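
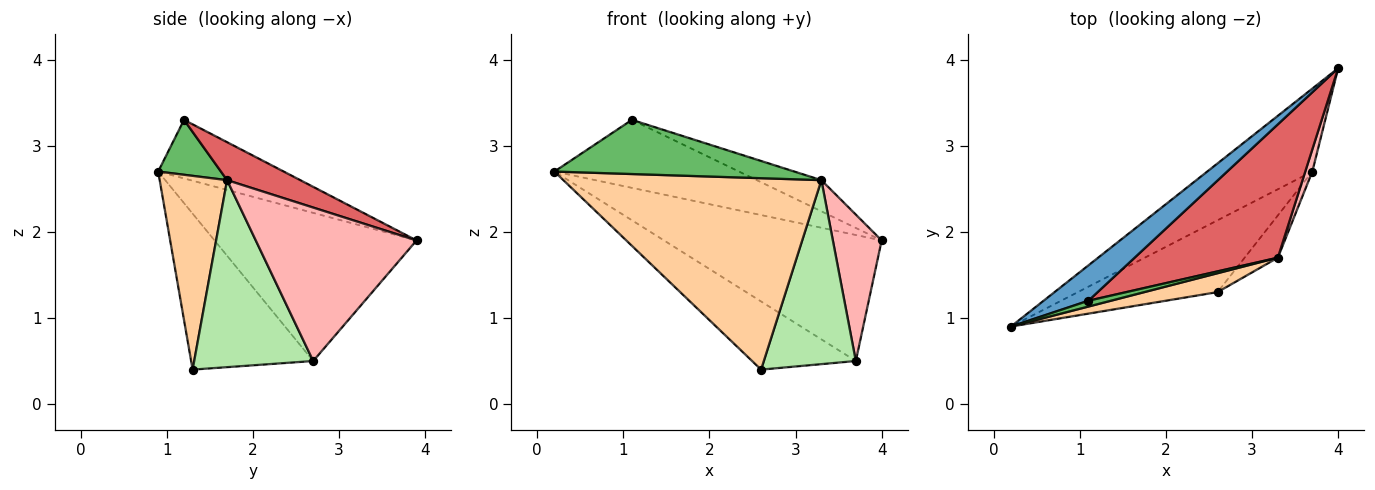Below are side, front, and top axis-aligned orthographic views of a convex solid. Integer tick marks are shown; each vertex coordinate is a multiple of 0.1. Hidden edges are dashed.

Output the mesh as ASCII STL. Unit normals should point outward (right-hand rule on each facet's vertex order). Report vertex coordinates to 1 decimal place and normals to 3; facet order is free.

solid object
 facet normal -0.517 0.760 0.395
  outer loop
   vertex 1.1 1.2 3.3
   vertex 4.0 3.9 1.9
   vertex 0.2 0.9 2.7
  endloop
 endfacet
 facet normal -0.613 0.660 -0.435
  outer loop
   vertex 3.7 2.7 0.5
   vertex 0.2 0.9 2.7
   vertex 4.0 3.9 1.9
  endloop
 endfacet
 facet normal -0.629 0.535 -0.564
  outer loop
   vertex 3.7 2.7 0.5
   vertex 2.6 1.3 0.4
   vertex 0.2 0.9 2.7
  endloop
 endfacet
 facet normal 0.252 -0.963 0.095
  outer loop
   vertex 3.3 1.7 2.6
   vertex 0.2 0.9 2.7
   vertex 2.6 1.3 0.4
  endloop
 endfacet
 facet normal 0.252 -0.962 0.104
  outer loop
   vertex 3.3 1.7 2.6
   vertex 1.1 1.2 3.3
   vertex 0.2 0.9 2.7
  endloop
 endfacet
 facet normal 0.783 -0.606 -0.139
  outer loop
   vertex 3.3 1.7 2.6
   vertex 2.6 1.3 0.4
   vertex 3.7 2.7 0.5
  endloop
 endfacet
 facet normal 0.250 0.220 0.943
  outer loop
   vertex 3.3 1.7 2.6
   vertex 4.0 3.9 1.9
   vertex 1.1 1.2 3.3
  endloop
 endfacet
 facet normal 0.956 -0.290 0.044
  outer loop
   vertex 3.3 1.7 2.6
   vertex 3.7 2.7 0.5
   vertex 4.0 3.9 1.9
  endloop
 endfacet
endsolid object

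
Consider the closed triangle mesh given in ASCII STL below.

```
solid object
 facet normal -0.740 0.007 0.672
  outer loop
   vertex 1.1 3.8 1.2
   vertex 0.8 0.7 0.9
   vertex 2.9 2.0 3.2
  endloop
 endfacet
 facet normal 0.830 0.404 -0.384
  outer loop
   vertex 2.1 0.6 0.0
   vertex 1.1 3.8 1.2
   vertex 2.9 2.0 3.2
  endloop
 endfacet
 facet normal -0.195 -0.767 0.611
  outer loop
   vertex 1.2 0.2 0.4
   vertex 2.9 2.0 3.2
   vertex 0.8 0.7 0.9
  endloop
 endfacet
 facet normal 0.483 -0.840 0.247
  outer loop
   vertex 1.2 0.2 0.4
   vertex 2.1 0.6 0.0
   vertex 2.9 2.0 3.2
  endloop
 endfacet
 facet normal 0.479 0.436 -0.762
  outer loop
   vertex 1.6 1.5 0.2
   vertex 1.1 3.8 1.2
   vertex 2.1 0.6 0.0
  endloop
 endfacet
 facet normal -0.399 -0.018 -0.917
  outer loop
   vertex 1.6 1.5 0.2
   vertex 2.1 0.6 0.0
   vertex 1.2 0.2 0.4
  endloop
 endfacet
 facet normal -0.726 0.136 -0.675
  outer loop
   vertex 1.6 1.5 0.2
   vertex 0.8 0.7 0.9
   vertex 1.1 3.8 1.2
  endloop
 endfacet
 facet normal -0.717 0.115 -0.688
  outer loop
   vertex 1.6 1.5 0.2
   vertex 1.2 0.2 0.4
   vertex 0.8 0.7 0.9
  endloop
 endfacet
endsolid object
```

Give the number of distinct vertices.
6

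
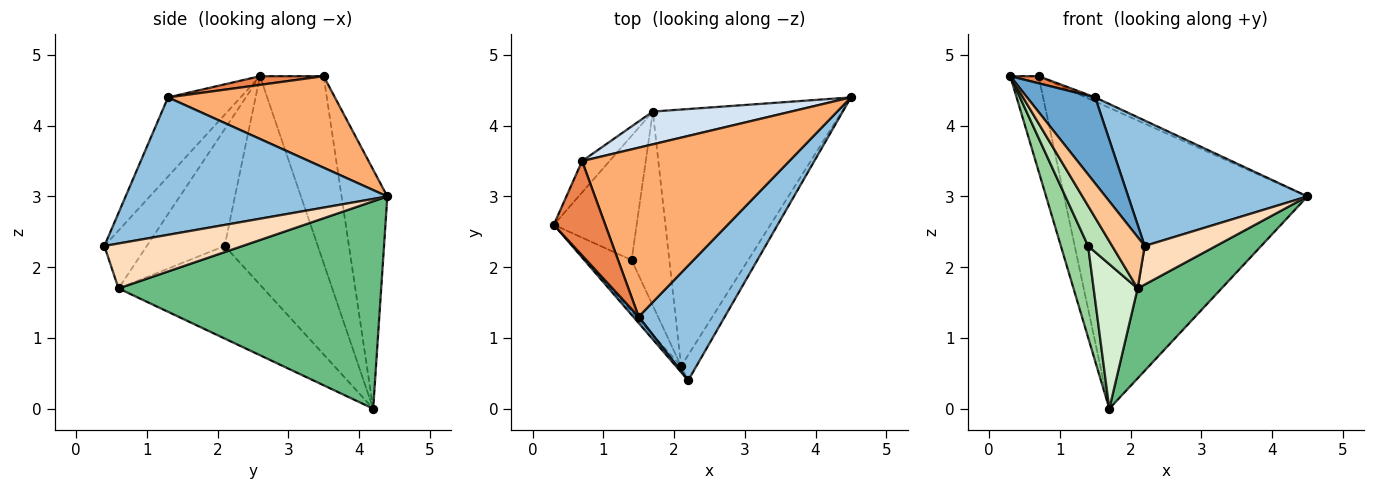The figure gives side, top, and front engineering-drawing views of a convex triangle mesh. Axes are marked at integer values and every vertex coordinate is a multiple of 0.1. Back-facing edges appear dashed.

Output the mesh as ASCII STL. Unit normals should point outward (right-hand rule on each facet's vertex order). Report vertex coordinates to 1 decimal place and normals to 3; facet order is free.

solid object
 facet normal -0.728 -0.684 0.050
  outer loop
   vertex 1.5 1.3 4.4
   vertex 0.3 2.6 4.7
   vertex 2.2 0.4 2.3
  endloop
 endfacet
 facet normal 0.733 -0.502 0.459
  outer loop
   vertex 1.5 1.3 4.4
   vertex 2.2 0.4 2.3
   vertex 4.5 4.4 3.0
  endloop
 endfacet
 facet normal -0.906 0.403 -0.133
  outer loop
   vertex 0.7 3.5 4.7
   vertex 1.7 4.2 0.0
   vertex 0.3 2.6 4.7
  endloop
 endfacet
 facet normal -0.184 0.977 0.106
  outer loop
   vertex 0.7 3.5 4.7
   vertex 4.5 4.4 3.0
   vertex 1.7 4.2 0.0
  endloop
 endfacet
 facet normal 0.166 -0.074 0.983
  outer loop
   vertex 0.7 3.5 4.7
   vertex 0.3 2.6 4.7
   vertex 1.5 1.3 4.4
  endloop
 endfacet
 facet normal 0.404 0.022 0.915
  outer loop
   vertex 0.7 3.5 4.7
   vertex 1.5 1.3 4.4
   vertex 4.5 4.4 3.0
  endloop
 endfacet
 facet normal -0.792 -0.607 -0.070
  outer loop
   vertex 2.1 0.6 1.7
   vertex 2.2 0.4 2.3
   vertex 0.3 2.6 4.7
  endloop
 endfacet
 facet normal 0.851 -0.439 -0.288
  outer loop
   vertex 2.1 0.6 1.7
   vertex 4.5 4.4 3.0
   vertex 2.2 0.4 2.3
  endloop
 endfacet
 facet normal 0.719 -0.230 -0.656
  outer loop
   vertex 2.1 0.6 1.7
   vertex 1.7 4.2 0.0
   vertex 4.5 4.4 3.0
  endloop
 endfacet
 facet normal -0.897 -0.262 -0.356
  outer loop
   vertex 1.4 2.1 2.3
   vertex 0.3 2.6 4.7
   vertex 1.7 4.2 0.0
  endloop
 endfacet
 facet normal -0.894 -0.276 -0.352
  outer loop
   vertex 1.4 2.1 2.3
   vertex 2.1 0.6 1.7
   vertex 0.3 2.6 4.7
  endloop
 endfacet
 facet normal -0.891 -0.271 -0.363
  outer loop
   vertex 1.4 2.1 2.3
   vertex 1.7 4.2 0.0
   vertex 2.1 0.6 1.7
  endloop
 endfacet
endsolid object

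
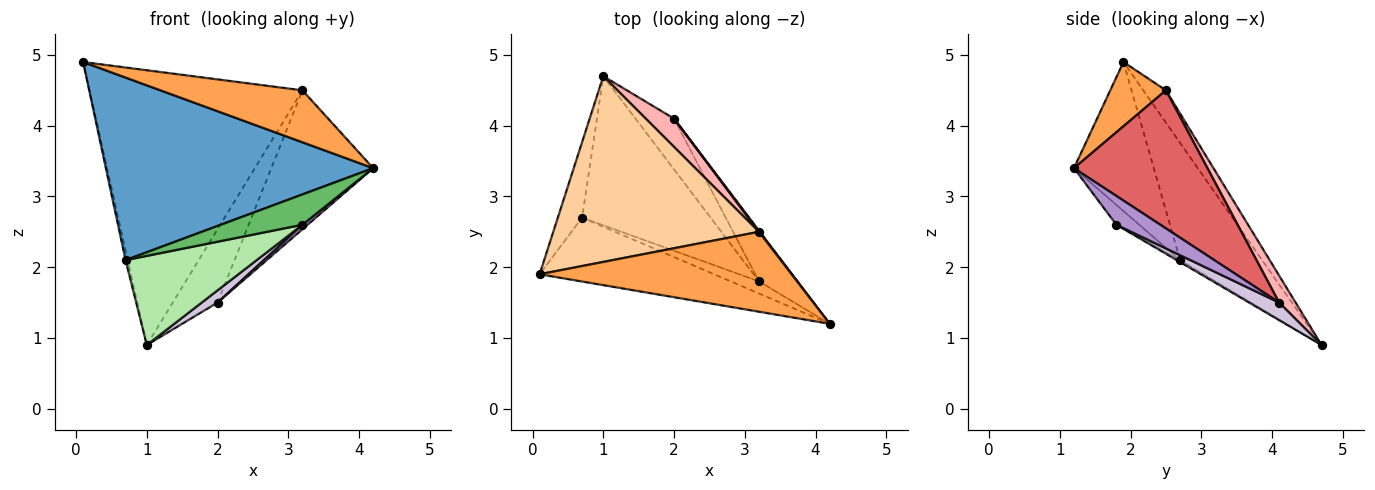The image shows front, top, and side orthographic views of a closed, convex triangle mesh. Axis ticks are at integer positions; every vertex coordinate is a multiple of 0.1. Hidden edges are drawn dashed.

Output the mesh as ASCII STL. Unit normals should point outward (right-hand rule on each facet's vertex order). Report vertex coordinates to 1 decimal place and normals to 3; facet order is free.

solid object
 facet normal -0.271 -0.909 -0.318
  outer loop
   vertex 0.7 2.7 2.1
   vertex 4.2 1.2 3.4
   vertex 0.1 1.9 4.9
  endloop
 endfacet
 facet normal -0.979 0.025 -0.203
  outer loop
   vertex 0.7 2.7 2.1
   vertex 0.1 1.9 4.9
   vertex 1.0 4.7 0.9
  endloop
 endfacet
 facet normal 0.209 -0.533 0.820
  outer loop
   vertex 3.2 2.5 4.5
   vertex 0.1 1.9 4.9
   vertex 4.2 1.2 3.4
  endloop
 endfacet
 facet normal -0.088 0.825 0.558
  outer loop
   vertex 3.2 2.5 4.5
   vertex 1.0 4.7 0.9
   vertex 0.1 1.9 4.9
  endloop
 endfacet
 facet normal -0.252 -0.899 -0.359
  outer loop
   vertex 3.2 1.8 2.6
   vertex 4.2 1.2 3.4
   vertex 0.7 2.7 2.1
  endloop
 endfacet
 facet normal -0.013 -0.513 -0.858
  outer loop
   vertex 3.2 1.8 2.6
   vertex 0.7 2.7 2.1
   vertex 1.0 4.7 0.9
  endloop
 endfacet
 facet normal 0.795 0.607 0.006
  outer loop
   vertex 2.0 4.1 1.5
   vertex 3.2 2.5 4.5
   vertex 4.2 1.2 3.4
  endloop
 endfacet
 facet normal 0.325 0.882 0.341
  outer loop
   vertex 2.0 4.1 1.5
   vertex 1.0 4.7 0.9
   vertex 3.2 2.5 4.5
  endloop
 endfacet
 facet normal 0.597 -0.071 -0.799
  outer loop
   vertex 2.0 4.1 1.5
   vertex 4.2 1.2 3.4
   vertex 3.2 1.8 2.6
  endloop
 endfacet
 facet normal 0.405 -0.214 -0.889
  outer loop
   vertex 2.0 4.1 1.5
   vertex 3.2 1.8 2.6
   vertex 1.0 4.7 0.9
  endloop
 endfacet
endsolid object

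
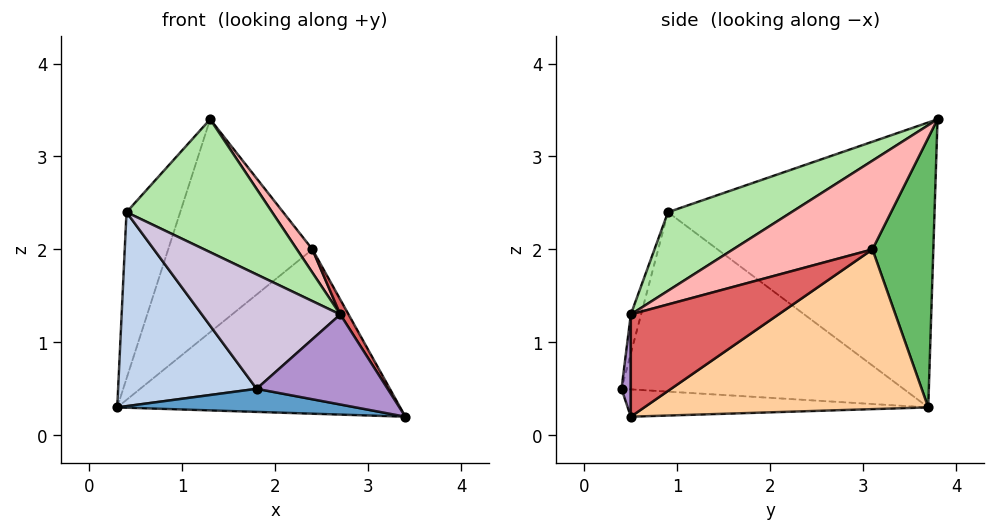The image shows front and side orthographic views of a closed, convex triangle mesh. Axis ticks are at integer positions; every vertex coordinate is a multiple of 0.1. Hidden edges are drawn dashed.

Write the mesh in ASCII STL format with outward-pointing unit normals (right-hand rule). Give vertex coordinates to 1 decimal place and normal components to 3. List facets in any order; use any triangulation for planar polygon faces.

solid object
 facet normal -0.174 -0.138 -0.975
  outer loop
   vertex 1.8 0.4 0.5
   vertex 0.3 3.7 0.3
   vertex 3.4 0.5 0.2
  endloop
 endfacet
 facet normal -0.788 -0.387 -0.479
  outer loop
   vertex 0.4 0.9 2.4
   vertex 0.3 3.7 0.3
   vertex 1.8 0.4 0.5
  endloop
 endfacet
 facet normal -0.936 0.189 0.296
  outer loop
   vertex 0.4 0.9 2.4
   vertex 1.3 3.8 3.4
   vertex 0.3 3.7 0.3
  endloop
 endfacet
 facet normal 0.600 0.598 -0.531
  outer loop
   vertex 2.4 3.1 2.0
   vertex 3.4 0.5 0.2
   vertex 0.3 3.7 0.3
  endloop
 endfacet
 facet normal 0.384 0.910 -0.153
  outer loop
   vertex 2.4 3.1 2.0
   vertex 0.3 3.7 0.3
   vertex 1.3 3.8 3.4
  endloop
 endfacet
 facet normal 0.338 -0.399 0.852
  outer loop
   vertex 2.7 0.5 1.3
   vertex 1.3 3.8 3.4
   vertex 0.4 0.9 2.4
  endloop
 endfacet
 facet normal 0.843 -0.047 0.536
  outer loop
   vertex 2.7 0.5 1.3
   vertex 3.4 0.5 0.2
   vertex 2.4 3.1 2.0
  endloop
 endfacet
 facet normal 0.762 -0.085 0.641
  outer loop
   vertex 2.7 0.5 1.3
   vertex 2.4 3.1 2.0
   vertex 1.3 3.8 3.4
  endloop
 endfacet
 facet normal 0.071 -0.996 0.045
  outer loop
   vertex 2.7 0.5 1.3
   vertex 1.8 0.4 0.5
   vertex 3.4 0.5 0.2
  endloop
 endfacet
 facet normal -0.072 -0.976 0.204
  outer loop
   vertex 2.7 0.5 1.3
   vertex 0.4 0.9 2.4
   vertex 1.8 0.4 0.5
  endloop
 endfacet
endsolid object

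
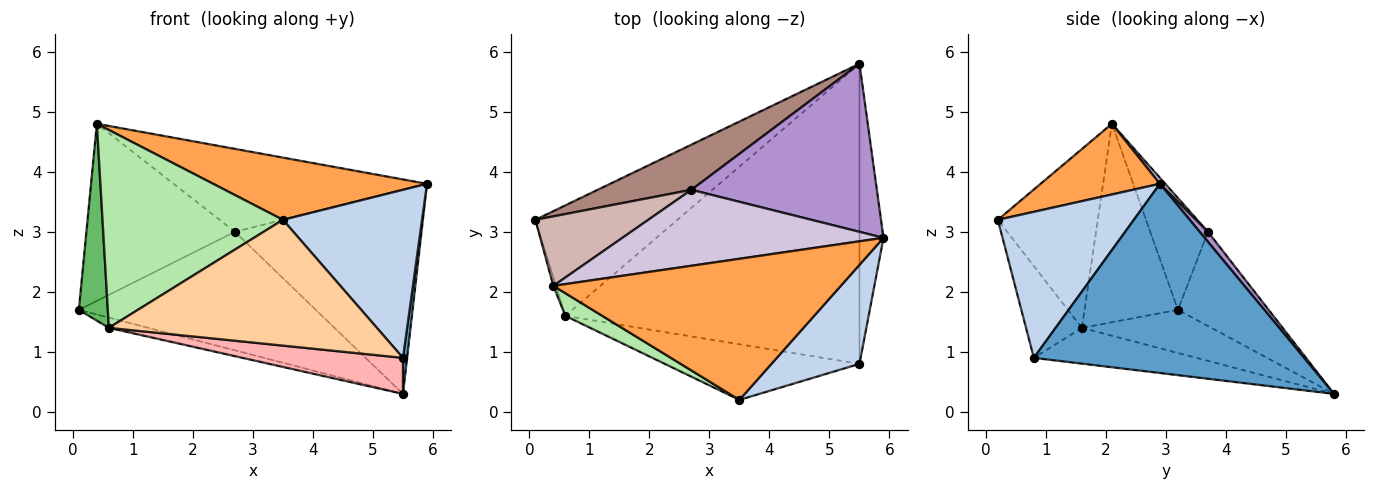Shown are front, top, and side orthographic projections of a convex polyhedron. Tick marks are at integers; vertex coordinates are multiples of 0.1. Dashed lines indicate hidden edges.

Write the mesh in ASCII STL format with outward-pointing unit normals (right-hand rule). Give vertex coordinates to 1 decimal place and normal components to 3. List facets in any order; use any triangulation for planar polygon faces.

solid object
 facet normal 0.992 -0.015 -0.126
  outer loop
   vertex 5.5 0.8 0.9
   vertex 5.5 5.8 0.3
   vertex 5.9 2.9 3.8
  endloop
 endfacet
 facet normal 0.644 -0.659 0.388
  outer loop
   vertex 5.5 0.8 0.9
   vertex 5.9 2.9 3.8
   vertex 3.5 0.2 3.2
  endloop
 endfacet
 facet normal 0.220 -0.394 0.893
  outer loop
   vertex 0.4 2.1 4.8
   vertex 3.5 0.2 3.2
   vertex 5.9 2.9 3.8
  endloop
 endfacet
 facet normal -0.187 -0.898 -0.397
  outer loop
   vertex 0.6 1.6 1.4
   vertex 5.5 0.8 0.9
   vertex 3.5 0.2 3.2
  endloop
 endfacet
 facet normal -0.955 -0.296 -0.013
  outer loop
   vertex 0.6 1.6 1.4
   vertex 0.4 2.1 4.8
   vertex 0.1 3.2 1.7
  endloop
 endfacet
 facet normal -0.482 -0.870 0.100
  outer loop
   vertex 0.6 1.6 1.4
   vertex 3.5 0.2 3.2
   vertex 0.4 2.1 4.8
  endloop
 endfacet
 facet normal -0.290 0.088 -0.953
  outer loop
   vertex 0.6 1.6 1.4
   vertex 0.1 3.2 1.7
   vertex 5.5 5.8 0.3
  endloop
 endfacet
 facet normal -0.120 -0.118 -0.986
  outer loop
   vertex 0.6 1.6 1.4
   vertex 5.5 5.8 0.3
   vertex 5.5 0.8 0.9
  endloop
 endfacet
 facet normal 0.034 0.771 0.635
  outer loop
   vertex 2.7 3.7 3.0
   vertex 5.9 2.9 3.8
   vertex 5.5 5.8 0.3
  endloop
 endfacet
 facet normal 0.016 0.737 0.675
  outer loop
   vertex 2.7 3.7 3.0
   vertex 0.4 2.1 4.8
   vertex 5.9 2.9 3.8
  endloop
 endfacet
 facet normal -0.337 0.880 0.335
  outer loop
   vertex 2.7 3.7 3.0
   vertex 5.5 5.8 0.3
   vertex 0.1 3.2 1.7
  endloop
 endfacet
 facet normal -0.340 0.875 0.344
  outer loop
   vertex 2.7 3.7 3.0
   vertex 0.1 3.2 1.7
   vertex 0.4 2.1 4.8
  endloop
 endfacet
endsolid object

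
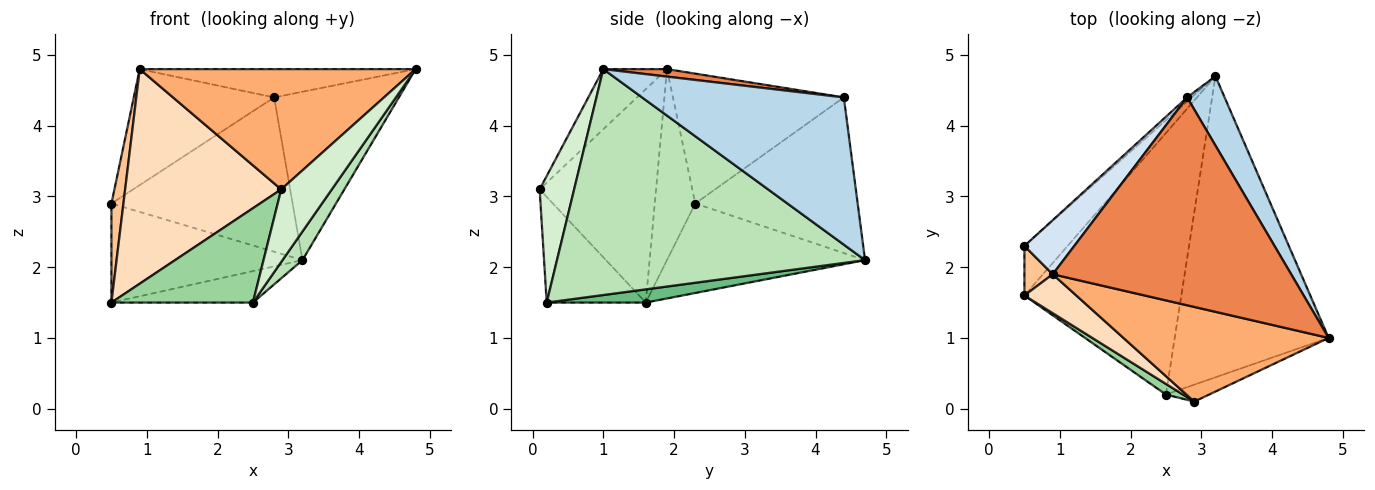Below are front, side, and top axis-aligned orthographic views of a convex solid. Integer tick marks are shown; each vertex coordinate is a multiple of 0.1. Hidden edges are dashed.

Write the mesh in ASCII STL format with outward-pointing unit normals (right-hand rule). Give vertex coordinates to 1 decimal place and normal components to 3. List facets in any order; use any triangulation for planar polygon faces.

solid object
 facet normal -0.680 0.656 -0.328
  outer loop
   vertex 0.5 1.6 1.5
   vertex 0.5 2.3 2.9
   vertex 3.2 4.7 2.1
  endloop
 endfacet
 facet normal -0.667 0.744 -0.019
  outer loop
   vertex 2.8 4.4 4.4
   vertex 3.2 4.7 2.1
   vertex 0.5 2.3 2.9
  endloop
 endfacet
 facet normal 0.831 0.514 0.212
  outer loop
   vertex 2.8 4.4 4.4
   vertex 4.8 1.0 4.8
   vertex 3.2 4.7 2.1
  endloop
 endfacet
 facet normal -0.741 0.609 0.284
  outer loop
   vertex 0.9 1.9 4.8
   vertex 2.8 4.4 4.4
   vertex 0.5 2.3 2.9
  endloop
 endfacet
 facet normal 0.031 0.135 0.990
  outer loop
   vertex 0.9 1.9 4.8
   vertex 4.8 1.0 4.8
   vertex 2.8 4.4 4.4
  endloop
 endfacet
 facet normal -0.178 -0.773 0.609
  outer loop
   vertex 0.9 1.9 4.8
   vertex 2.9 0.1 3.1
   vertex 4.8 1.0 4.8
  endloop
 endfacet
 facet normal -0.949 -0.281 0.141
  outer loop
   vertex 0.9 1.9 4.8
   vertex 0.5 2.3 2.9
   vertex 0.5 1.6 1.5
  endloop
 endfacet
 facet normal -0.592 -0.793 0.144
  outer loop
   vertex 0.9 1.9 4.8
   vertex 0.5 1.6 1.5
   vertex 2.9 0.1 3.1
  endloop
 endfacet
 facet normal 0.083 0.119 -0.989
  outer loop
   vertex 2.5 0.2 1.5
   vertex 0.5 1.6 1.5
   vertex 3.2 4.7 2.1
  endloop
 endfacet
 facet normal -0.571 -0.816 0.092
  outer loop
   vertex 2.5 0.2 1.5
   vertex 2.9 0.1 3.1
   vertex 0.5 1.6 1.5
  endloop
 endfacet
 facet normal 0.825 -0.053 -0.562
  outer loop
   vertex 2.5 0.2 1.5
   vertex 3.2 4.7 2.1
   vertex 4.8 1.0 4.8
  endloop
 endfacet
 facet normal 0.553 -0.811 -0.189
  outer loop
   vertex 2.5 0.2 1.5
   vertex 4.8 1.0 4.8
   vertex 2.9 0.1 3.1
  endloop
 endfacet
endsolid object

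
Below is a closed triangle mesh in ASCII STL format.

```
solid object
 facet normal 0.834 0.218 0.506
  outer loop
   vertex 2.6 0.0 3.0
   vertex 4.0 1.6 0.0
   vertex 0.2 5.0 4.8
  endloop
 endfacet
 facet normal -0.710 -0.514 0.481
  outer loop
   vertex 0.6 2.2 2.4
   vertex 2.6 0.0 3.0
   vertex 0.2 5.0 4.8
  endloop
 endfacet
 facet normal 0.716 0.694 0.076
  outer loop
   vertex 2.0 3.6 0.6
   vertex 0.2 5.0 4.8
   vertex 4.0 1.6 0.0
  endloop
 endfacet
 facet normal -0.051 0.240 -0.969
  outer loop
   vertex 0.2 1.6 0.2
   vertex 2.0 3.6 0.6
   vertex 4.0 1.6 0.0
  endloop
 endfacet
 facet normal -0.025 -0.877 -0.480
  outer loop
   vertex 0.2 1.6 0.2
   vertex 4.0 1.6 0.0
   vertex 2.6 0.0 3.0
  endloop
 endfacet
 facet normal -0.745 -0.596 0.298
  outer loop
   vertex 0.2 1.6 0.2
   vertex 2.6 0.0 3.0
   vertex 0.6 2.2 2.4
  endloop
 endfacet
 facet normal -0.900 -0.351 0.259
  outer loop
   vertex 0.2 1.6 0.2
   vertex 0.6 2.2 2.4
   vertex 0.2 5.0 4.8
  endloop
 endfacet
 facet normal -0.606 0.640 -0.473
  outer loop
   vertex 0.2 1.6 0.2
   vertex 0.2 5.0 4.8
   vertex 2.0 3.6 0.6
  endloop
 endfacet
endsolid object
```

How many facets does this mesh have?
8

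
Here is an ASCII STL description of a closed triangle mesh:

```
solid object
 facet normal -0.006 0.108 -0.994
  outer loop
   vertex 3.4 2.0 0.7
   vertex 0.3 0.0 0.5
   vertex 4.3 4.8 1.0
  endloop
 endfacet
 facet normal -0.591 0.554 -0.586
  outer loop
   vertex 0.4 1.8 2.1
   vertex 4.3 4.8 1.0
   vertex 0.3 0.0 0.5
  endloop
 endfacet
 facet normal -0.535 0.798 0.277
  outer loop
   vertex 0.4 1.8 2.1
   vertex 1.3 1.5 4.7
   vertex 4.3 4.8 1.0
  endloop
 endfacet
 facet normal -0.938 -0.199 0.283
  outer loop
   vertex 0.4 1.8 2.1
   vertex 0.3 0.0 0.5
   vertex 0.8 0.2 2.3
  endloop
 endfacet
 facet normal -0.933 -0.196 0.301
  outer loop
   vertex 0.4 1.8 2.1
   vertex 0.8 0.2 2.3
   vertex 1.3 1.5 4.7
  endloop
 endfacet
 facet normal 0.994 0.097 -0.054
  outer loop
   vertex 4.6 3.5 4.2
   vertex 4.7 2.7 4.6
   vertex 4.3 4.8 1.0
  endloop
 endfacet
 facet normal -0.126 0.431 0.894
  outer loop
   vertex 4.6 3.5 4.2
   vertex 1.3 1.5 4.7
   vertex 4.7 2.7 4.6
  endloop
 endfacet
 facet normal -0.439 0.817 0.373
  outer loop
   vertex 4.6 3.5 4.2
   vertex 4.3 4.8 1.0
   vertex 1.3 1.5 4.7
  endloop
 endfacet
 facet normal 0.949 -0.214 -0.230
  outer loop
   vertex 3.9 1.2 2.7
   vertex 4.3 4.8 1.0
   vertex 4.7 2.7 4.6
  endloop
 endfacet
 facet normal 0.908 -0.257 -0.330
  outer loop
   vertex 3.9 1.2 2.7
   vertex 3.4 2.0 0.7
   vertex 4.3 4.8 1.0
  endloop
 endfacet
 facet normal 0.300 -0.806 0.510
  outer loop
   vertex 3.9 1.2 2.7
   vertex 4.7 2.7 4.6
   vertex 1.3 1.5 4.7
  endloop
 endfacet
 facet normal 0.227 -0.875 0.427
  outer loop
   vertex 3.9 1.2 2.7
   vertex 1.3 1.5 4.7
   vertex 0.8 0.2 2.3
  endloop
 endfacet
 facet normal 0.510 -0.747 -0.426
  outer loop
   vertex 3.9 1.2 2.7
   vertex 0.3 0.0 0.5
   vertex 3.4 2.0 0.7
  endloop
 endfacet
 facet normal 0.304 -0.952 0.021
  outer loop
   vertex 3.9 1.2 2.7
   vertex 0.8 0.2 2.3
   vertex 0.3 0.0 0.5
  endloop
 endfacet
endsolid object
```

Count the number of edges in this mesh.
21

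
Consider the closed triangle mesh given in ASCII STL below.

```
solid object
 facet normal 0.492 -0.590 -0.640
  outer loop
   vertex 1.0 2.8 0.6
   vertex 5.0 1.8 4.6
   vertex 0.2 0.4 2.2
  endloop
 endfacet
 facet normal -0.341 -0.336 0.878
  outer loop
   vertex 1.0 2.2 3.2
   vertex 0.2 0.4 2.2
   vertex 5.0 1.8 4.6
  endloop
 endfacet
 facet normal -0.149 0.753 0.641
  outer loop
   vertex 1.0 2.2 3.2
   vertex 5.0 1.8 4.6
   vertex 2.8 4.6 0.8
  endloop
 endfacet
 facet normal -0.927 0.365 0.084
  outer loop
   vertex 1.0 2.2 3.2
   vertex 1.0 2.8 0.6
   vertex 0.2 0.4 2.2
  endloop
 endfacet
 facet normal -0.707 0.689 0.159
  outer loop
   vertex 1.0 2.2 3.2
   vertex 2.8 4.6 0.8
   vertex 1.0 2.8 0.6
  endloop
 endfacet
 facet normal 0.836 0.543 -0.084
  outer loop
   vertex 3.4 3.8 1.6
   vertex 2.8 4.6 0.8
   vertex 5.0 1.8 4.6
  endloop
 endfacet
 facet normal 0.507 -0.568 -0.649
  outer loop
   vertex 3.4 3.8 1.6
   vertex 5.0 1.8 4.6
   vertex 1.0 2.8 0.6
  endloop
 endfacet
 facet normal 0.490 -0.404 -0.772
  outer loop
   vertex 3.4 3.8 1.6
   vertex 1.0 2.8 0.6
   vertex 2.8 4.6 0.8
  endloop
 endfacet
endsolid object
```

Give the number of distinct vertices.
6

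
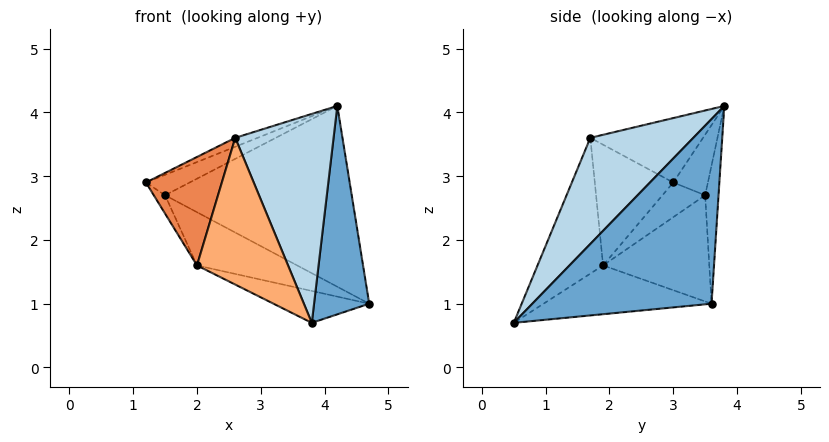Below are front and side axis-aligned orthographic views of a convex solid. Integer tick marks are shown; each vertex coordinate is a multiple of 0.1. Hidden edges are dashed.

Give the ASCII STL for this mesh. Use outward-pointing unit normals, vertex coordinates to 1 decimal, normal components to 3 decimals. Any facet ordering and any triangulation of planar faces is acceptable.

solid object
 facet normal 0.942 -0.290 0.171
  outer loop
   vertex 4.2 3.8 4.1
   vertex 3.8 0.5 0.7
   vertex 4.7 3.6 1.0
  endloop
 endfacet
 facet normal -0.388 0.077 0.918
  outer loop
   vertex 2.6 1.7 3.6
   vertex 4.2 3.8 4.1
   vertex 1.2 3.0 2.9
  endloop
 endfacet
 facet normal 0.624 -0.596 0.505
  outer loop
   vertex 2.6 1.7 3.6
   vertex 3.8 0.5 0.7
   vertex 4.2 3.8 4.1
  endloop
 endfacet
 facet normal -0.322 0.183 -0.929
  outer loop
   vertex 2.0 1.9 1.6
   vertex 4.7 3.6 1.0
   vertex 3.8 0.5 0.7
  endloop
 endfacet
 facet normal -0.711 -0.688 0.145
  outer loop
   vertex 2.0 1.9 1.6
   vertex 2.6 1.7 3.6
   vertex 1.2 3.0 2.9
  endloop
 endfacet
 facet normal -0.582 -0.808 0.094
  outer loop
   vertex 2.0 1.9 1.6
   vertex 3.8 0.5 0.7
   vertex 2.6 1.7 3.6
  endloop
 endfacet
 facet normal -0.751 0.198 -0.630
  outer loop
   vertex 1.5 3.5 2.7
   vertex 2.0 1.9 1.6
   vertex 1.2 3.0 2.9
  endloop
 endfacet
 facet normal -0.437 0.413 -0.799
  outer loop
   vertex 1.5 3.5 2.7
   vertex 4.7 3.6 1.0
   vertex 2.0 1.9 1.6
  endloop
 endfacet
 facet normal -0.433 0.546 0.717
  outer loop
   vertex 1.5 3.5 2.7
   vertex 1.2 3.0 2.9
   vertex 4.2 3.8 4.1
  endloop
 endfacet
 facet normal -0.071 0.995 -0.076
  outer loop
   vertex 1.5 3.5 2.7
   vertex 4.2 3.8 4.1
   vertex 4.7 3.6 1.0
  endloop
 endfacet
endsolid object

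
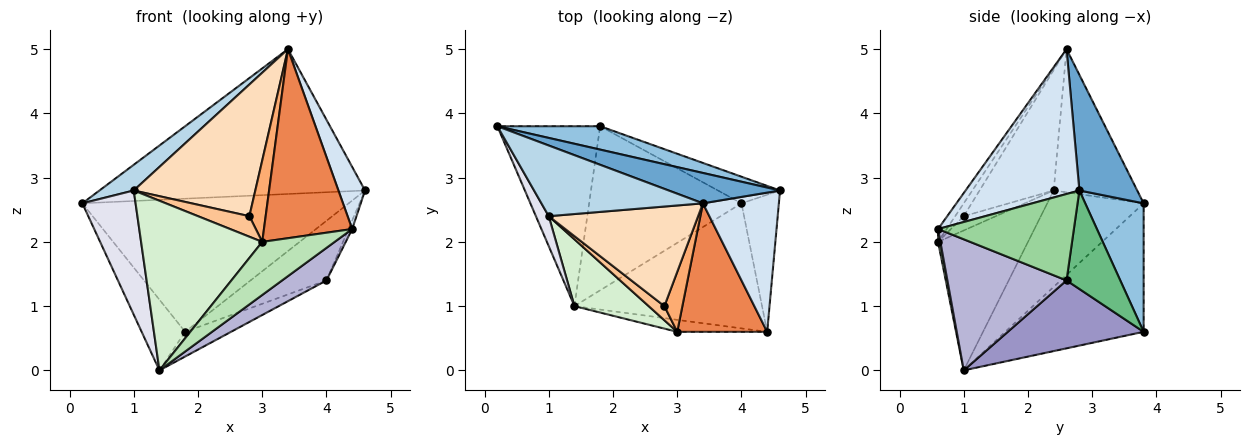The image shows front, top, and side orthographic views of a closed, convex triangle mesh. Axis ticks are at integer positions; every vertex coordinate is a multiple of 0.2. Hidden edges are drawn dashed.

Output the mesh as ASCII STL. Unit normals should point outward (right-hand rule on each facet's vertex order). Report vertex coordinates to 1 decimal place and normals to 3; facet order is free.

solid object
 facet normal 0.208 0.957 0.201
  outer loop
   vertex 3.4 2.6 5.0
   vertex 4.6 2.8 2.8
   vertex 0.2 3.8 2.6
  endloop
 endfacet
 facet normal 0.211 0.963 0.169
  outer loop
   vertex 1.8 3.8 0.6
   vertex 0.2 3.8 2.6
   vertex 4.6 2.8 2.8
  endloop
 endfacet
 facet normal -0.640 -0.263 0.722
  outer loop
   vertex 1.0 2.4 2.8
   vertex 3.4 2.6 5.0
   vertex 0.2 3.8 2.6
  endloop
 endfacet
 facet normal 0.867 -0.203 0.455
  outer loop
   vertex 4.4 0.6 2.2
   vertex 4.6 2.8 2.8
   vertex 3.4 2.6 5.0
  endloop
 endfacet
 facet normal -0.080 -0.824 0.560
  outer loop
   vertex 4.4 0.6 2.2
   vertex 3.4 2.6 5.0
   vertex 3.0 0.6 2.0
  endloop
 endfacet
 facet normal -0.390 -0.741 0.546
  outer loop
   vertex 2.8 1.0 2.4
   vertex 3.0 0.6 2.0
   vertex 3.4 2.6 5.0
  endloop
 endfacet
 facet normal -0.458 -0.733 0.504
  outer loop
   vertex 2.8 1.0 2.4
   vertex 1.0 2.4 2.8
   vertex 3.0 0.6 2.0
  endloop
 endfacet
 facet normal -0.437 -0.717 0.542
  outer loop
   vertex 2.8 1.0 2.4
   vertex 3.4 2.6 5.0
   vertex 1.0 2.4 2.8
  endloop
 endfacet
 facet normal 0.543 0.767 -0.342
  outer loop
   vertex 4.0 2.6 1.4
   vertex 1.8 3.8 0.6
   vertex 4.6 2.8 2.8
  endloop
 endfacet
 facet normal 0.918 0.025 -0.397
  outer loop
   vertex 4.0 2.6 1.4
   vertex 4.6 2.8 2.8
   vertex 4.4 0.6 2.2
  endloop
 endfacet
 facet normal 0.031 -0.975 -0.220
  outer loop
   vertex 1.4 1.0 0.0
   vertex 4.4 0.6 2.2
   vertex 3.0 0.6 2.0
  endloop
 endfacet
 facet normal -0.568 -0.766 0.302
  outer loop
   vertex 1.4 1.0 0.0
   vertex 3.0 0.6 2.0
   vertex 1.0 2.4 2.8
  endloop
 endfacet
 facet normal 0.403 0.136 -0.905
  outer loop
   vertex 1.4 1.0 0.0
   vertex 1.8 3.8 0.6
   vertex 4.0 2.6 1.4
  endloop
 endfacet
 facet normal 0.560 -0.209 -0.802
  outer loop
   vertex 1.4 1.0 0.0
   vertex 4.0 2.6 1.4
   vertex 4.4 0.6 2.2
  endloop
 endfacet
 facet normal -0.758 0.238 -0.607
  outer loop
   vertex 1.4 1.0 0.0
   vertex 0.2 3.8 2.6
   vertex 1.8 3.8 0.6
  endloop
 endfacet
 facet normal -0.869 -0.480 0.116
  outer loop
   vertex 1.4 1.0 0.0
   vertex 1.0 2.4 2.8
   vertex 0.2 3.8 2.6
  endloop
 endfacet
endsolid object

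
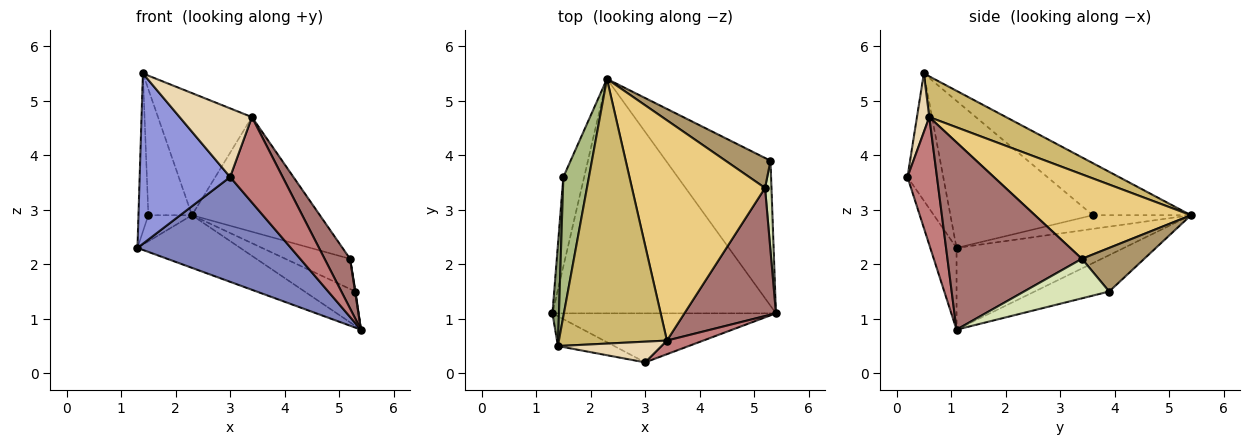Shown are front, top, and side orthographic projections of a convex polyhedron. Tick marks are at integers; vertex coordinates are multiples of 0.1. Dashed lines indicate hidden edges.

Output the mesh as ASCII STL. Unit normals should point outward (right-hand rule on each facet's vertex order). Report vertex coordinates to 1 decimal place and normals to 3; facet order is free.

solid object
 facet normal -0.336 0.206 -0.919
  outer loop
   vertex 2.3 5.4 2.9
   vertex 5.4 1.1 0.8
   vertex 1.3 1.1 2.3
  endloop
 endfacet
 facet normal -0.153 -0.895 -0.419
  outer loop
   vertex 3.0 0.2 3.6
   vertex 1.3 1.1 2.3
   vertex 5.4 1.1 0.8
  endloop
 endfacet
 facet normal -0.363 -0.918 -0.161
  outer loop
   vertex 3.0 0.2 3.6
   vertex 1.4 0.5 5.5
   vertex 1.3 1.1 2.3
  endloop
 endfacet
 facet normal -0.534 0.237 -0.811
  outer loop
   vertex 1.5 3.6 2.9
   vertex 2.3 5.4 2.9
   vertex 1.3 1.1 2.3
  endloop
 endfacet
 facet normal -0.997 0.069 0.044
  outer loop
   vertex 1.5 3.6 2.9
   vertex 1.3 1.1 2.3
   vertex 1.4 0.5 5.5
  endloop
 endfacet
 facet normal -0.834 0.370 0.410
  outer loop
   vertex 1.5 3.6 2.9
   vertex 1.4 0.5 5.5
   vertex 2.3 5.4 2.9
  endloop
 endfacet
 facet normal -0.321 0.219 -0.922
  outer loop
   vertex 5.3 3.9 1.5
   vertex 5.4 1.1 0.8
   vertex 2.3 5.4 2.9
  endloop
 endfacet
 facet normal 0.987 -0.005 0.160
  outer loop
   vertex 5.3 3.9 1.5
   vertex 5.2 3.4 2.1
   vertex 5.4 1.1 0.8
  endloop
 endfacet
 facet normal 0.564 0.586 0.582
  outer loop
   vertex 5.3 3.9 1.5
   vertex 2.3 5.4 2.9
   vertex 5.2 3.4 2.1
  endloop
 endfacet
 facet normal 0.324 0.396 0.859
  outer loop
   vertex 3.4 0.6 4.7
   vertex 2.3 5.4 2.9
   vertex 1.4 0.5 5.5
  endloop
 endfacet
 facet normal 0.491 0.402 0.773
  outer loop
   vertex 3.4 0.6 4.7
   vertex 5.2 3.4 2.1
   vertex 2.3 5.4 2.9
  endloop
 endfacet
 facet normal 0.161 -0.945 0.285
  outer loop
   vertex 3.4 0.6 4.7
   vertex 1.4 0.5 5.5
   vertex 3.0 0.2 3.6
  endloop
 endfacet
 facet normal 0.886 -0.168 0.433
  outer loop
   vertex 3.4 0.6 4.7
   vertex 5.4 1.1 0.8
   vertex 5.2 3.4 2.1
  endloop
 endfacet
 facet normal 0.485 -0.864 0.138
  outer loop
   vertex 3.4 0.6 4.7
   vertex 3.0 0.2 3.6
   vertex 5.4 1.1 0.8
  endloop
 endfacet
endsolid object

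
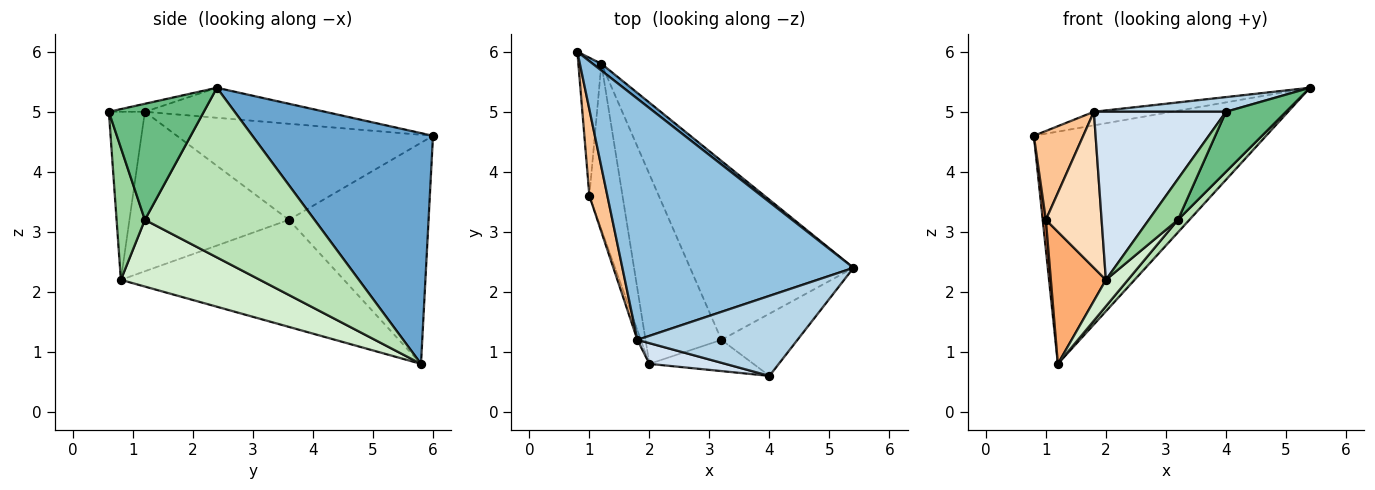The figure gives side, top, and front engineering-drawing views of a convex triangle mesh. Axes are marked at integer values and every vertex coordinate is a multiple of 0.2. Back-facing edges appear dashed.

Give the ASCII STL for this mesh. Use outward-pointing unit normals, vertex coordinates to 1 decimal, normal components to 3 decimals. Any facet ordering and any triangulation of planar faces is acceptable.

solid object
 facet normal 0.614 0.789 0.023
  outer loop
   vertex 1.2 5.8 0.8
   vertex 0.8 6.0 4.6
   vertex 5.4 2.4 5.4
  endloop
 endfacet
 facet normal -0.129 0.056 0.990
  outer loop
   vertex 1.8 1.2 5.0
   vertex 5.4 2.4 5.4
   vertex 0.8 6.0 4.6
  endloop
 endfacet
 facet normal -0.049 -0.180 0.982
  outer loop
   vertex 1.8 1.2 5.0
   vertex 4.0 0.6 5.0
   vertex 5.4 2.4 5.4
  endloop
 endfacet
 facet normal -0.261 -0.958 0.118
  outer loop
   vertex 1.8 1.2 5.0
   vertex 2.0 0.8 2.2
   vertex 4.0 0.6 5.0
  endloop
 endfacet
 facet normal -0.994 -0.022 -0.103
  outer loop
   vertex 1.0 3.6 3.2
   vertex 0.8 6.0 4.6
   vertex 1.2 5.8 0.8
  endloop
 endfacet
 facet normal -0.930 -0.229 -0.288
  outer loop
   vertex 1.0 3.6 3.2
   vertex 1.2 5.8 0.8
   vertex 2.0 0.8 2.2
  endloop
 endfacet
 facet normal -0.966 -0.186 0.181
  outer loop
   vertex 1.0 3.6 3.2
   vertex 1.8 1.2 5.0
   vertex 0.8 6.0 4.6
  endloop
 endfacet
 facet normal -0.944 -0.330 -0.020
  outer loop
   vertex 1.0 3.6 3.2
   vertex 2.0 0.8 2.2
   vertex 1.8 1.2 5.0
  endloop
 endfacet
 facet normal 0.739 -0.467 -0.484
  outer loop
   vertex 3.2 1.2 3.2
   vertex 5.4 2.4 5.4
   vertex 4.0 0.6 5.0
  endloop
 endfacet
 facet normal 0.611 -0.629 -0.481
  outer loop
   vertex 3.2 1.2 3.2
   vertex 4.0 0.6 5.0
   vertex 2.0 0.8 2.2
  endloop
 endfacet
 facet normal 0.719 -0.049 -0.693
  outer loop
   vertex 3.2 1.2 3.2
   vertex 1.2 5.8 0.8
   vertex 5.4 2.4 5.4
  endloop
 endfacet
 facet normal 0.657 -0.104 -0.747
  outer loop
   vertex 3.2 1.2 3.2
   vertex 2.0 0.8 2.2
   vertex 1.2 5.8 0.8
  endloop
 endfacet
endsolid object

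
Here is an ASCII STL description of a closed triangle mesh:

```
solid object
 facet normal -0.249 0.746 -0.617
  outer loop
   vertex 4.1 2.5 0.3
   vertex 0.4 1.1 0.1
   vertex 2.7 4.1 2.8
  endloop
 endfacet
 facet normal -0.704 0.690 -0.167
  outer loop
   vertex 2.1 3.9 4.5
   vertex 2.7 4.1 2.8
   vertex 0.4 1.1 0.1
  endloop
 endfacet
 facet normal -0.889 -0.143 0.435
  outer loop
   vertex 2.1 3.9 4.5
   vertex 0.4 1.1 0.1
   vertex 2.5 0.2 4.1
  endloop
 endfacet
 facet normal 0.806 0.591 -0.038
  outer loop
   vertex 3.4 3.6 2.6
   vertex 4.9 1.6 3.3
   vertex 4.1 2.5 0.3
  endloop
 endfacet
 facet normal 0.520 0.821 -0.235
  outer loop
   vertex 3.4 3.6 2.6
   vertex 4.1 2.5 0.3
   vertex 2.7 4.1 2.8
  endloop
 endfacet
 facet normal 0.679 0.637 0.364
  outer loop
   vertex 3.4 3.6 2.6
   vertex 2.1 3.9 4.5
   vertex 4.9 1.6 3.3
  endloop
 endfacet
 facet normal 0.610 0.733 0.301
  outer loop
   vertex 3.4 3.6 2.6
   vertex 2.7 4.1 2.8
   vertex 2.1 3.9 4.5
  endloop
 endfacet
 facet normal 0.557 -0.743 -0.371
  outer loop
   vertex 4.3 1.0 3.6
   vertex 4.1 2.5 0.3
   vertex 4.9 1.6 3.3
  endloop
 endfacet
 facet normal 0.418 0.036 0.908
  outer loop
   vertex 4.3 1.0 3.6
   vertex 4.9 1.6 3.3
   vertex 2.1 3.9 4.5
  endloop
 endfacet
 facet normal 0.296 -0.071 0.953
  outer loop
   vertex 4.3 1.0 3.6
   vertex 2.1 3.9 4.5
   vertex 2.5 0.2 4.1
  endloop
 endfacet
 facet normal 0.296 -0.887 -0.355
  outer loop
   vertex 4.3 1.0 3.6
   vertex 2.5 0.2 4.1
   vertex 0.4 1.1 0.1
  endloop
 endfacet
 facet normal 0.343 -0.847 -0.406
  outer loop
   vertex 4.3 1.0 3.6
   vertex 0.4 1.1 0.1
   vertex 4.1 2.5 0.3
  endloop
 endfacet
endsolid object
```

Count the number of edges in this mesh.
18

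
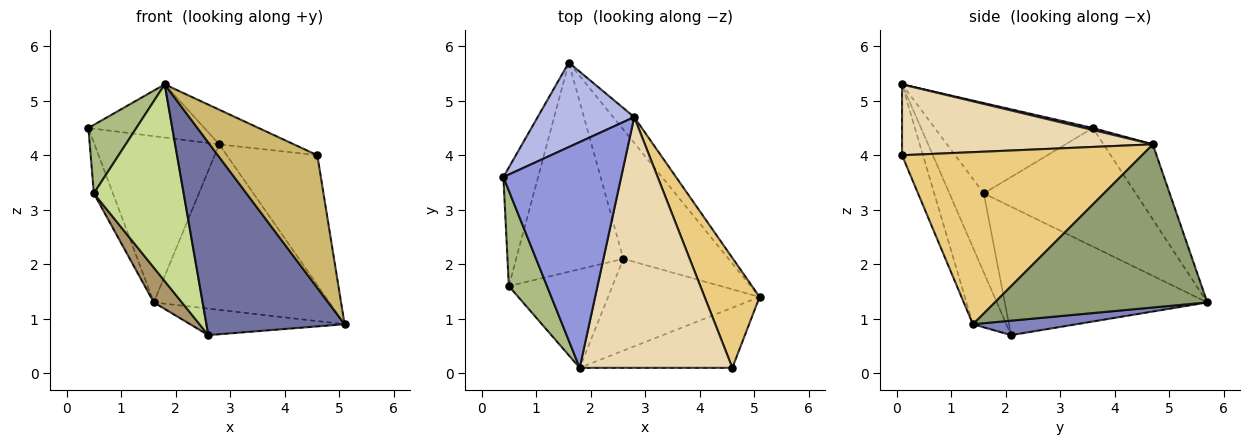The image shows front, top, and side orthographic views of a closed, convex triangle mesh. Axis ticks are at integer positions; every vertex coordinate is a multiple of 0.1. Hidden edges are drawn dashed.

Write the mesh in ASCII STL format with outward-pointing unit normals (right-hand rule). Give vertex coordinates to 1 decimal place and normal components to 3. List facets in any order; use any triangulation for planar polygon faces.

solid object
 facet normal -0.213 -0.882 -0.421
  outer loop
   vertex 2.6 2.1 0.7
   vertex 5.1 1.4 0.9
   vertex 1.8 0.1 5.3
  endloop
 endfacet
 facet normal 0.133 0.199 -0.971
  outer loop
   vertex 1.6 5.7 1.3
   vertex 5.1 1.4 0.9
   vertex 2.6 2.1 0.7
  endloop
 endfacet
 facet normal 0.017 0.229 0.973
  outer loop
   vertex 2.8 4.7 4.2
   vertex 0.4 3.6 4.5
   vertex 1.8 0.1 5.3
  endloop
 endfacet
 facet normal -0.332 0.841 0.427
  outer loop
   vertex 2.8 4.7 4.2
   vertex 1.6 5.7 1.3
   vertex 0.4 3.6 4.5
  endloop
 endfacet
 facet normal 0.767 0.634 -0.099
  outer loop
   vertex 2.8 4.7 4.2
   vertex 5.1 1.4 0.9
   vertex 1.6 5.7 1.3
  endloop
 endfacet
 facet normal -0.887 -0.269 0.375
  outer loop
   vertex 0.5 1.6 3.3
   vertex 1.8 0.1 5.3
   vertex 0.4 3.6 4.5
  endloop
 endfacet
 facet normal -0.324 -0.846 -0.424
  outer loop
   vertex 0.5 1.6 3.3
   vertex 2.6 2.1 0.7
   vertex 1.8 0.1 5.3
  endloop
 endfacet
 facet normal -0.953 0.120 -0.279
  outer loop
   vertex 0.5 1.6 3.3
   vertex 0.4 3.6 4.5
   vertex 1.6 5.7 1.3
  endloop
 endfacet
 facet normal -0.764 -0.106 -0.637
  outer loop
   vertex 0.5 1.6 3.3
   vertex 1.6 5.7 1.3
   vertex 2.6 2.1 0.7
  endloop
 endfacet
 facet normal -0.188 -0.895 -0.405
  outer loop
   vertex 4.6 0.1 4.0
   vertex 1.8 0.1 5.3
   vertex 5.1 1.4 0.9
  endloop
 endfacet
 facet normal 0.896 0.338 0.286
  outer loop
   vertex 4.6 0.1 4.0
   vertex 5.1 1.4 0.9
   vertex 2.8 4.7 4.2
  endloop
 endfacet
 facet normal 0.418 0.124 0.900
  outer loop
   vertex 4.6 0.1 4.0
   vertex 2.8 4.7 4.2
   vertex 1.8 0.1 5.3
  endloop
 endfacet
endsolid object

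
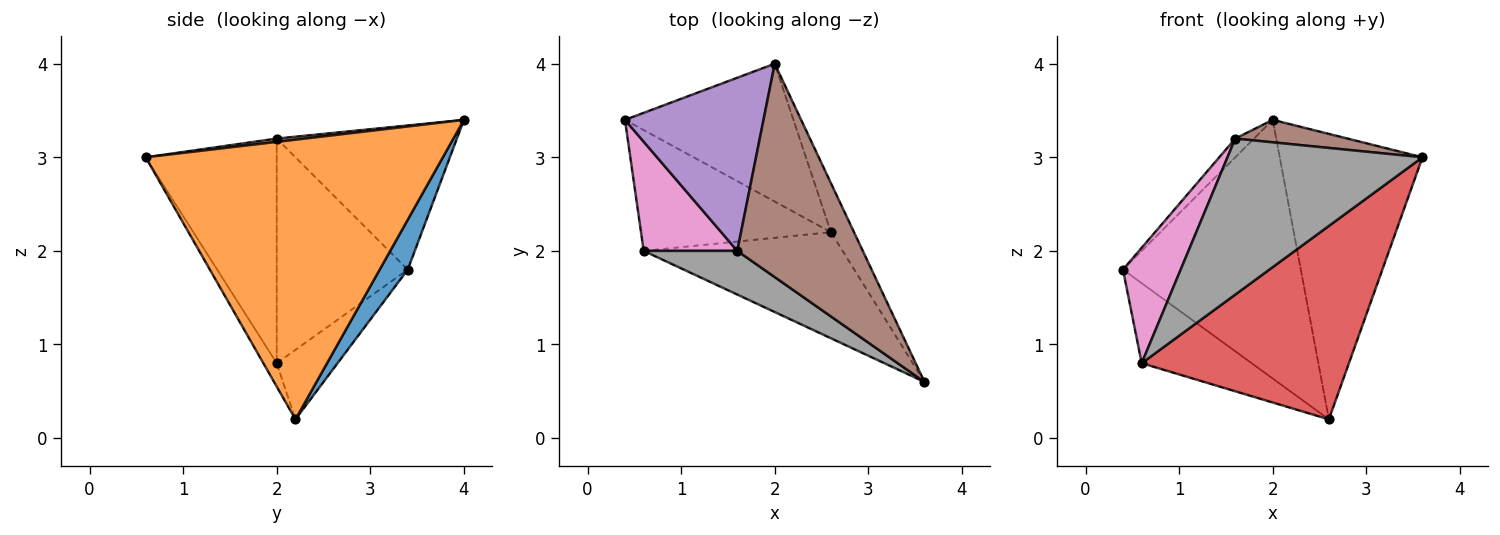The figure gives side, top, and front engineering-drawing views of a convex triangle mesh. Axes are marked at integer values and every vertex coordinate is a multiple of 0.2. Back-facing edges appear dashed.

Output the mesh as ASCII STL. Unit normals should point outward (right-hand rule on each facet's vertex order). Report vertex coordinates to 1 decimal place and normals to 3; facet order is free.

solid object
 facet normal 0.138 0.874 -0.466
  outer loop
   vertex 2.6 2.2 0.2
   vertex 0.4 3.4 1.8
   vertex 2.0 4.0 3.4
  endloop
 endfacet
 facet normal 0.899 0.432 -0.074
  outer loop
   vertex 2.6 2.2 0.2
   vertex 2.0 4.0 3.4
   vertex 3.6 0.6 3.0
  endloop
 endfacet
 facet normal -0.292 0.528 -0.798
  outer loop
   vertex 0.6 2.0 0.8
   vertex 0.4 3.4 1.8
   vertex 2.6 2.2 0.2
  endloop
 endfacet
 facet normal -0.056 -0.875 -0.480
  outer loop
   vertex 0.6 2.0 0.8
   vertex 2.6 2.2 0.2
   vertex 3.6 0.6 3.0
  endloop
 endfacet
 facet normal -0.719 0.075 0.691
  outer loop
   vertex 1.6 2.0 3.2
   vertex 2.0 4.0 3.4
   vertex 0.4 3.4 1.8
  endloop
 endfacet
 facet normal 0.026 -0.105 0.994
  outer loop
   vertex 1.6 2.0 3.2
   vertex 3.6 0.6 3.0
   vertex 2.0 4.0 3.4
  endloop
 endfacet
 facet normal -0.855 -0.377 0.356
  outer loop
   vertex 1.6 2.0 3.2
   vertex 0.4 3.4 1.8
   vertex 0.6 2.0 0.8
  endloop
 endfacet
 facet normal -0.543 -0.808 0.226
  outer loop
   vertex 1.6 2.0 3.2
   vertex 0.6 2.0 0.8
   vertex 3.6 0.6 3.0
  endloop
 endfacet
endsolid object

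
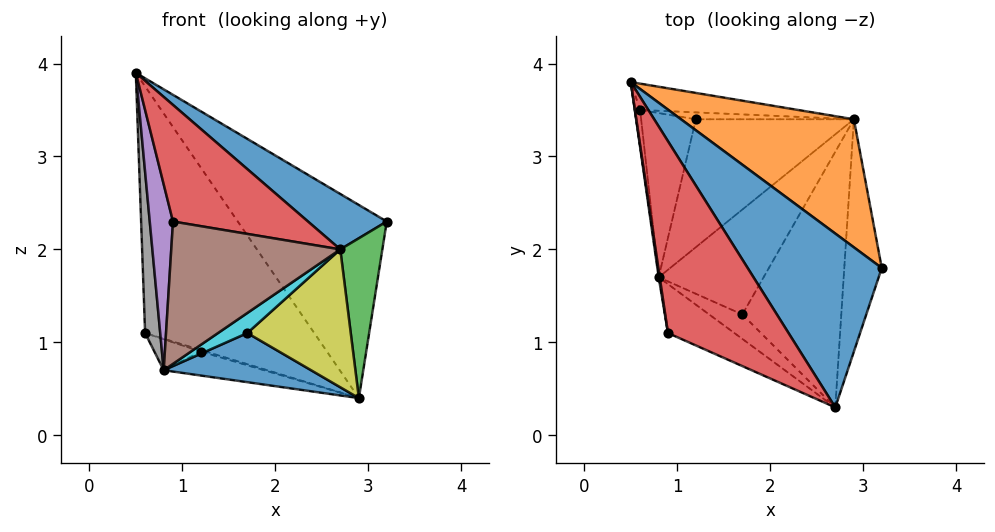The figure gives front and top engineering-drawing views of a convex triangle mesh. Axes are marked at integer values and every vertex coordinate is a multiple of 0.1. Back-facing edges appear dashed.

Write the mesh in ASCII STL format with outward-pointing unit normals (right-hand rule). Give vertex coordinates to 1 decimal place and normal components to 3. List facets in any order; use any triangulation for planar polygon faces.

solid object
 facet normal 0.322 -0.288 0.902
  outer loop
   vertex 2.7 0.3 2.0
   vertex 3.2 1.8 2.3
   vertex 0.5 3.8 3.9
  endloop
 endfacet
 facet normal 0.687 0.606 0.402
  outer loop
   vertex 2.9 3.4 0.4
   vertex 0.5 3.8 3.9
   vertex 3.2 1.8 2.3
  endloop
 endfacet
 facet normal 0.910 -0.235 -0.342
  outer loop
   vertex 2.9 3.4 0.4
   vertex 3.2 1.8 2.3
   vertex 2.7 0.3 2.0
  endloop
 endfacet
 facet normal -0.088 -0.517 0.851
  outer loop
   vertex 0.9 1.1 2.3
   vertex 2.7 0.3 2.0
   vertex 0.5 3.8 3.9
  endloop
 endfacet
 facet normal -0.989 -0.150 0.006
  outer loop
   vertex 0.9 1.1 2.3
   vertex 0.5 3.8 3.9
   vertex 0.8 1.7 0.7
  endloop
 endfacet
 facet normal -0.429 -0.854 -0.294
  outer loop
   vertex 0.9 1.1 2.3
   vertex 0.8 1.7 0.7
   vertex 2.7 0.3 2.0
  endloop
 endfacet
 facet normal 0.011 0.994 -0.106
  outer loop
   vertex 0.6 3.5 1.1
   vertex 0.5 3.8 3.9
   vertex 2.9 3.4 0.4
  endloop
 endfacet
 facet normal -0.994 -0.105 -0.024
  outer loop
   vertex 0.6 3.5 1.1
   vertex 0.8 1.7 0.7
   vertex 0.5 3.8 3.9
  endloop
 endfacet
 facet normal 0.303 -0.452 -0.839
  outer loop
   vertex 1.7 1.3 1.1
   vertex 2.9 3.4 0.4
   vertex 2.7 0.3 2.0
  endloop
 endfacet
 facet normal 0.062 -0.633 -0.772
  outer loop
   vertex 1.7 1.3 1.1
   vertex 2.7 0.3 2.0
   vertex 0.8 1.7 0.7
  endloop
 endfacet
 facet normal 0.209 -0.415 -0.886
  outer loop
   vertex 1.7 1.3 1.1
   vertex 0.8 1.7 0.7
   vertex 2.9 3.4 0.4
  endloop
 endfacet
 facet normal -0.278 0.176 -0.944
  outer loop
   vertex 1.2 3.4 0.9
   vertex 2.9 3.4 0.4
   vertex 0.8 1.7 0.7
  endloop
 endfacet
 facet normal -0.275 0.220 -0.936
  outer loop
   vertex 1.2 3.4 0.9
   vertex 0.6 3.5 1.1
   vertex 2.9 3.4 0.4
  endloop
 endfacet
 facet normal -0.284 0.178 -0.942
  outer loop
   vertex 1.2 3.4 0.9
   vertex 0.8 1.7 0.7
   vertex 0.6 3.5 1.1
  endloop
 endfacet
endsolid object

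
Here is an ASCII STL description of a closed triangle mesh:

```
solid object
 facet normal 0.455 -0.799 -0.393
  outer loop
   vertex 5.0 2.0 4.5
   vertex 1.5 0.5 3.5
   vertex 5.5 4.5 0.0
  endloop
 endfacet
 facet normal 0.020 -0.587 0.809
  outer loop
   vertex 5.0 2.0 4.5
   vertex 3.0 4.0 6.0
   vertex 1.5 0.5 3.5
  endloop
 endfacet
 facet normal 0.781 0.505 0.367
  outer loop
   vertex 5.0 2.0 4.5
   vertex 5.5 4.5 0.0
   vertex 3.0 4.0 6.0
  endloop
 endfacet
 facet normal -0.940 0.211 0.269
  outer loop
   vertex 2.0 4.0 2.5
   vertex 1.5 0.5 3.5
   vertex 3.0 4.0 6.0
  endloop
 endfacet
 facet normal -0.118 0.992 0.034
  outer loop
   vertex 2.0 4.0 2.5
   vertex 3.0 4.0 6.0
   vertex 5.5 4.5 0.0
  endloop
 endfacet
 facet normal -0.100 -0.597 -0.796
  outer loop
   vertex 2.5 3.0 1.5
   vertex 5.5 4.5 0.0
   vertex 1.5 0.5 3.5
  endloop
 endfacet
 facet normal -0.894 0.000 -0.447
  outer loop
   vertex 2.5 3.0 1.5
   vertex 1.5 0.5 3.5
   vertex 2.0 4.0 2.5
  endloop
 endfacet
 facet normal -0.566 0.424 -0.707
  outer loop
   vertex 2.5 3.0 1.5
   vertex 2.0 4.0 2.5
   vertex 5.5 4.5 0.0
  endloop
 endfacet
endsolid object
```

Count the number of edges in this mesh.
12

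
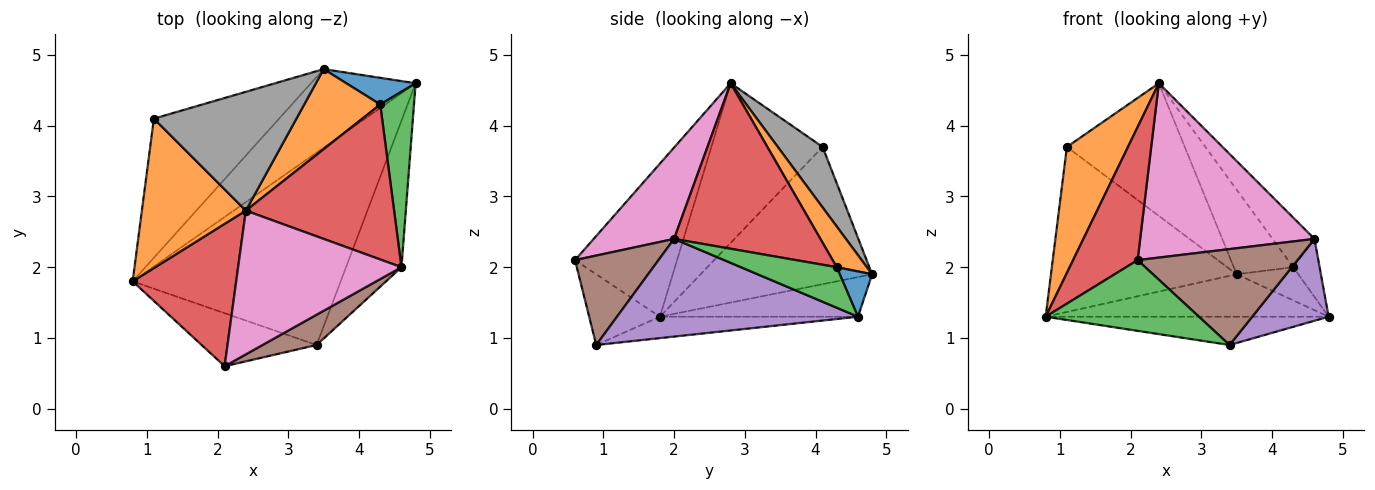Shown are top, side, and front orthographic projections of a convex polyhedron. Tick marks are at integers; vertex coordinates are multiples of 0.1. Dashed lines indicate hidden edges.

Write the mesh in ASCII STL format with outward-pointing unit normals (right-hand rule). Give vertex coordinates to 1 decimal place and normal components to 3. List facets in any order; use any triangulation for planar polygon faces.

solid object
 facet normal -0.101 0.145 -0.984
  outer loop
   vertex 3.4 0.9 0.9
   vertex 0.8 1.8 1.3
   vertex 4.8 4.6 1.3
  endloop
 endfacet
 facet normal -0.761 -0.418 0.496
  outer loop
   vertex 1.1 4.1 3.7
   vertex 0.8 1.8 1.3
   vertex 2.4 2.8 4.6
  endloop
 endfacet
 facet normal -0.346 -0.750 -0.563
  outer loop
   vertex 2.1 0.6 2.1
   vertex 0.8 1.8 1.3
   vertex 3.4 0.9 0.9
  endloop
 endfacet
 facet normal -0.734 -0.464 0.496
  outer loop
   vertex 2.1 0.6 2.1
   vertex 2.4 2.8 4.6
   vertex 0.8 1.8 1.3
  endloop
 endfacet
 facet normal 0.838 -0.266 -0.476
  outer loop
   vertex 4.6 2.0 2.4
   vertex 3.4 0.9 0.9
   vertex 4.8 4.6 1.3
  endloop
 endfacet
 facet normal 0.446 -0.854 0.269
  outer loop
   vertex 4.6 2.0 2.4
   vertex 2.1 0.6 2.1
   vertex 3.4 0.9 0.9
  endloop
 endfacet
 facet normal 0.335 -0.727 0.599
  outer loop
   vertex 4.6 2.0 2.4
   vertex 2.4 2.8 4.6
   vertex 2.1 0.6 2.1
  endloop
 endfacet
 facet normal 0.272 0.717 0.642
  outer loop
   vertex 3.5 4.8 1.9
   vertex 1.1 4.1 3.7
   vertex 2.4 2.8 4.6
  endloop
 endfacet
 facet normal -0.316 0.451 -0.835
  outer loop
   vertex 3.5 4.8 1.9
   vertex 4.8 4.6 1.3
   vertex 0.8 1.8 1.3
  endloop
 endfacet
 facet normal -0.577 0.625 -0.526
  outer loop
   vertex 3.5 4.8 1.9
   vertex 0.8 1.8 1.3
   vertex 1.1 4.1 3.7
  endloop
 endfacet
 facet normal 0.379 0.722 0.580
  outer loop
   vertex 4.3 4.3 2.0
   vertex 4.8 4.6 1.3
   vertex 3.5 4.8 1.9
  endloop
 endfacet
 facet normal 0.345 0.681 0.645
  outer loop
   vertex 4.3 4.3 2.0
   vertex 3.5 4.8 1.9
   vertex 2.4 2.8 4.6
  endloop
 endfacet
 facet normal 0.752 0.207 0.626
  outer loop
   vertex 4.3 4.3 2.0
   vertex 4.6 2.0 2.4
   vertex 4.8 4.6 1.3
  endloop
 endfacet
 facet normal 0.728 0.209 0.653
  outer loop
   vertex 4.3 4.3 2.0
   vertex 2.4 2.8 4.6
   vertex 4.6 2.0 2.4
  endloop
 endfacet
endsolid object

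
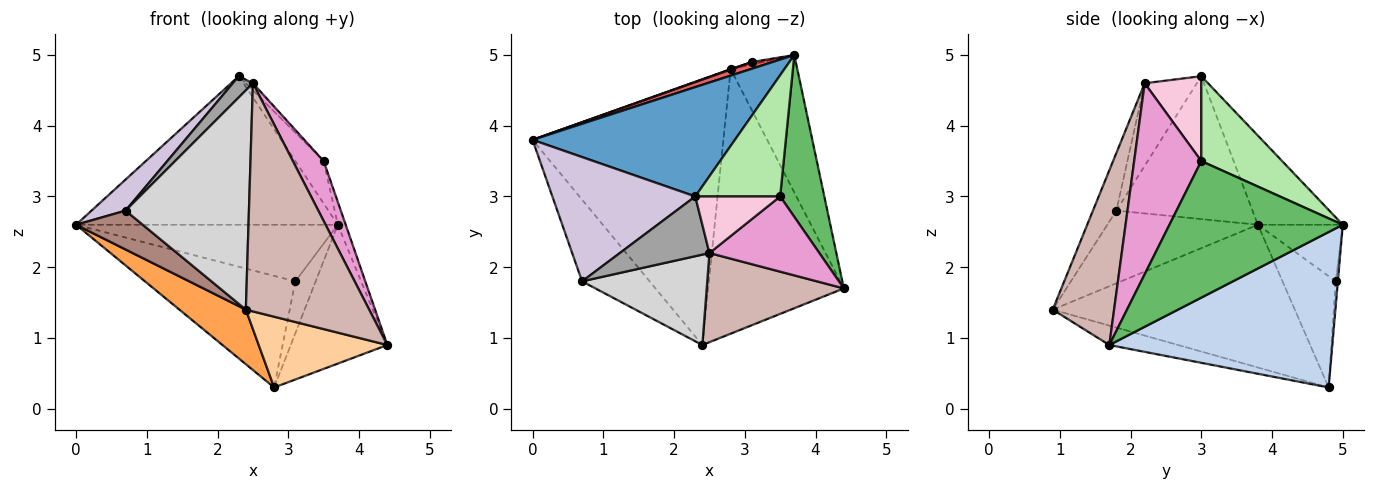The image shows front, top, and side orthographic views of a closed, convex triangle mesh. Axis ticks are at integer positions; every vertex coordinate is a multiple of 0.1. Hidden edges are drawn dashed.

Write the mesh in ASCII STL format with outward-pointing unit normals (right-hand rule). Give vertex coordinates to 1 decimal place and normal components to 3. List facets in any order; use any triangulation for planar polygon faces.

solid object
 facet normal -0.253 0.779 0.574
  outer loop
   vertex 2.3 3.0 4.7
   vertex 3.7 5.0 2.6
   vertex 0.0 3.8 2.6
  endloop
 endfacet
 facet normal 0.854 0.370 -0.366
  outer loop
   vertex 2.8 4.8 0.3
   vertex 3.7 5.0 2.6
   vertex 4.4 1.7 0.9
  endloop
 endfacet
 facet normal -0.591 -0.162 -0.790
  outer loop
   vertex 2.4 0.9 1.4
   vertex 0.0 3.8 2.6
   vertex 2.8 4.8 0.3
  endloop
 endfacet
 facet normal -0.137 -0.256 -0.957
  outer loop
   vertex 2.4 0.9 1.4
   vertex 2.8 4.8 0.3
   vertex 4.4 1.7 0.9
  endloop
 endfacet
 facet normal 0.951 0.043 0.307
  outer loop
   vertex 3.5 3.0 3.5
   vertex 4.4 1.7 0.9
   vertex 3.7 5.0 2.6
  endloop
 endfacet
 facet normal 0.686 0.240 0.686
  outer loop
   vertex 3.5 3.0 3.5
   vertex 3.7 5.0 2.6
   vertex 2.3 3.0 4.7
  endloop
 endfacet
 facet normal -0.307 0.945 0.112
  outer loop
   vertex 3.1 4.9 1.8
   vertex 0.0 3.8 2.6
   vertex 3.7 5.0 2.6
  endloop
 endfacet
 facet normal -0.334 0.943 0.004
  outer loop
   vertex 3.1 4.9 1.8
   vertex 2.8 4.8 0.3
   vertex 0.0 3.8 2.6
  endloop
 endfacet
 facet normal -0.105 0.993 -0.045
  outer loop
   vertex 3.1 4.9 1.8
   vertex 3.7 5.0 2.6
   vertex 2.8 4.8 0.3
  endloop
 endfacet
 facet normal -0.696 -0.174 0.696
  outer loop
   vertex 0.7 1.8 2.8
   vertex 2.3 3.0 4.7
   vertex 0.0 3.8 2.6
  endloop
 endfacet
 facet normal -0.697 -0.309 -0.648
  outer loop
   vertex 0.7 1.8 2.8
   vertex 0.0 3.8 2.6
   vertex 2.4 0.9 1.4
  endloop
 endfacet
 facet normal 0.421 -0.845 0.330
  outer loop
   vertex 2.5 2.2 4.6
   vertex 2.4 0.9 1.4
   vertex 4.4 1.7 0.9
  endloop
 endfacet
 facet normal 0.805 -0.369 0.464
  outer loop
   vertex 2.5 2.2 4.6
   vertex 4.4 1.7 0.9
   vertex 3.5 3.0 3.5
  endloop
 endfacet
 facet normal 0.704 0.088 0.704
  outer loop
   vertex 2.5 2.2 4.6
   vertex 3.5 3.0 3.5
   vertex 2.3 3.0 4.7
  endloop
 endfacet
 facet normal -0.655 -0.253 0.712
  outer loop
   vertex 2.5 2.2 4.6
   vertex 2.3 3.0 4.7
   vertex 0.7 1.8 2.8
  endloop
 endfacet
 facet normal -0.173 -0.911 0.375
  outer loop
   vertex 2.5 2.2 4.6
   vertex 0.7 1.8 2.8
   vertex 2.4 0.9 1.4
  endloop
 endfacet
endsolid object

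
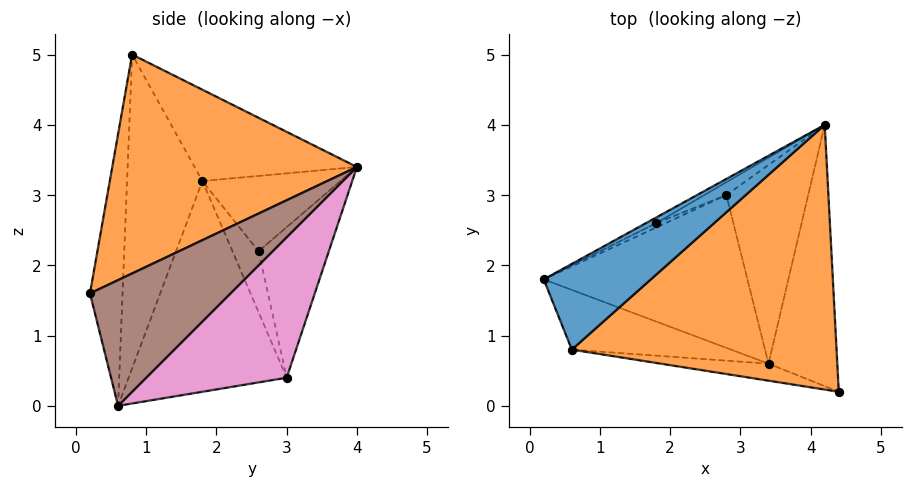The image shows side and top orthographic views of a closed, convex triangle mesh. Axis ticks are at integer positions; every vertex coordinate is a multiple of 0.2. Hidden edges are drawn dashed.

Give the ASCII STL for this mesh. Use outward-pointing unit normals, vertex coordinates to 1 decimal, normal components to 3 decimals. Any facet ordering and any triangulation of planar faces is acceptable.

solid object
 facet normal -0.434 0.743 0.509
  outer loop
   vertex 0.6 0.8 5.0
   vertex 4.2 4.0 3.4
   vertex 0.2 1.8 3.2
  endloop
 endfacet
 facet normal 0.605 -0.315 0.732
  outer loop
   vertex 0.6 0.8 5.0
   vertex 4.4 0.2 1.6
   vertex 4.2 4.0 3.4
  endloop
 endfacet
 facet normal -0.478 0.876 -0.065
  outer loop
   vertex 1.8 2.6 2.2
   vertex 0.2 1.8 3.2
   vertex 4.2 4.0 3.4
  endloop
 endfacet
 facet normal -0.483 0.873 -0.074
  outer loop
   vertex 1.8 2.6 2.2
   vertex 2.8 3.0 0.4
   vertex 0.2 1.8 3.2
  endloop
 endfacet
 facet normal -0.476 0.876 -0.070
  outer loop
   vertex 1.8 2.6 2.2
   vertex 4.2 4.0 3.4
   vertex 2.8 3.0 0.4
  endloop
 endfacet
 facet normal 0.846 0.264 -0.463
  outer loop
   vertex 3.4 0.6 0.0
   vertex 4.2 4.0 3.4
   vertex 4.4 0.2 1.6
  endloop
 endfacet
 facet normal 0.828 0.287 -0.482
  outer loop
   vertex 3.4 0.6 0.0
   vertex 2.8 3.0 0.4
   vertex 4.2 4.0 3.4
  endloop
 endfacet
 facet normal -0.718 -0.064 -0.694
  outer loop
   vertex 3.4 0.6 0.0
   vertex 0.2 1.8 3.2
   vertex 2.8 3.0 0.4
  endloop
 endfacet
 facet normal -0.579 -0.761 -0.294
  outer loop
   vertex 3.4 0.6 0.0
   vertex 0.6 0.8 5.0
   vertex 0.2 1.8 3.2
  endloop
 endfacet
 facet normal -0.237 -0.967 -0.094
  outer loop
   vertex 3.4 0.6 0.0
   vertex 4.4 0.2 1.6
   vertex 0.6 0.8 5.0
  endloop
 endfacet
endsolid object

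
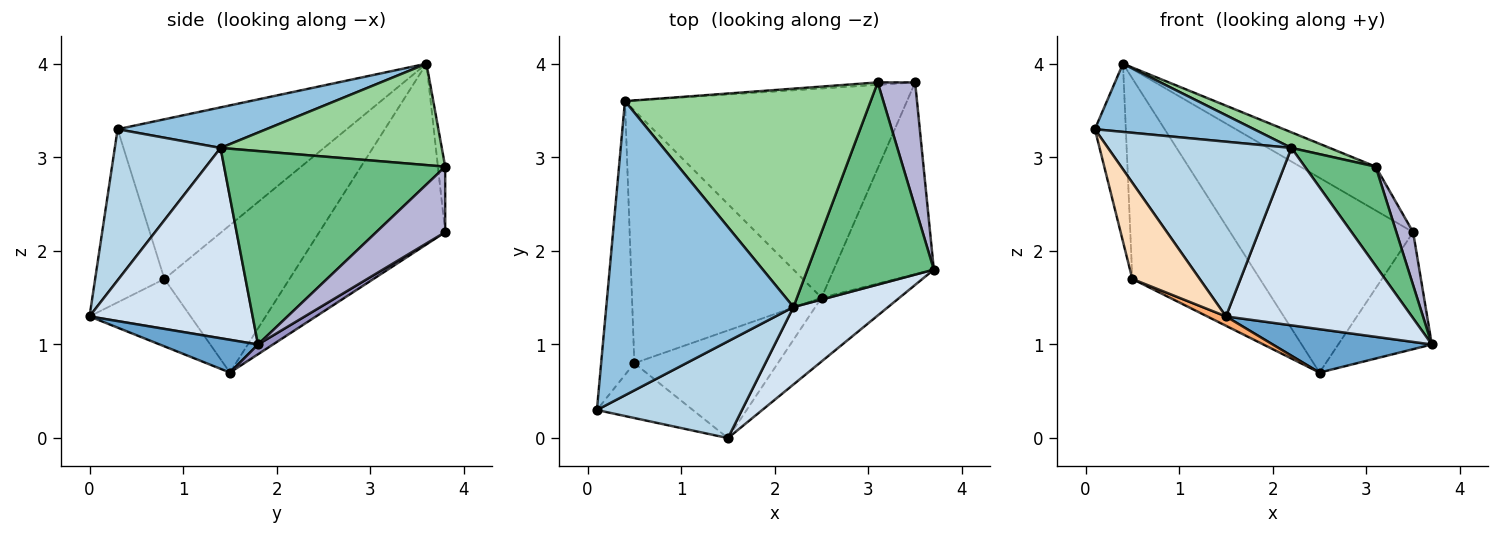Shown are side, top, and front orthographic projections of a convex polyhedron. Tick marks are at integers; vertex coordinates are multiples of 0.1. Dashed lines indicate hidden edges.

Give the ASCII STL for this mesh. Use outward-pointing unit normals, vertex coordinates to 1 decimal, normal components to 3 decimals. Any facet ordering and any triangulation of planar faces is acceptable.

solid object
 facet normal 0.328 -0.531 -0.781
  outer loop
   vertex 1.5 0.0 1.3
   vertex 2.5 1.5 0.7
   vertex 3.7 1.8 1.0
  endloop
 endfacet
 facet normal 0.207 -0.221 0.953
  outer loop
   vertex 2.2 1.4 3.1
   vertex 0.4 3.6 4.0
   vertex 0.1 0.3 3.3
  endloop
 endfacet
 facet normal 0.450 -0.781 0.432
  outer loop
   vertex 2.2 1.4 3.1
   vertex 0.1 0.3 3.3
   vertex 1.5 0.0 1.3
  endloop
 endfacet
 facet normal 0.627 -0.714 0.312
  outer loop
   vertex 2.2 1.4 3.1
   vertex 1.5 0.0 1.3
   vertex 3.7 1.8 1.0
  endloop
 endfacet
 facet normal -0.520 0.531 -0.669
  outer loop
   vertex 0.5 0.8 1.7
   vertex 0.4 3.6 4.0
   vertex 2.5 1.5 0.7
  endloop
 endfacet
 facet normal -0.424 -0.078 -0.902
  outer loop
   vertex 0.5 0.8 1.7
   vertex 2.5 1.5 0.7
   vertex 1.5 0.0 1.3
  endloop
 endfacet
 facet normal -0.971 0.131 -0.202
  outer loop
   vertex 0.5 0.8 1.7
   vertex 0.1 0.3 3.3
   vertex 0.4 3.6 4.0
  endloop
 endfacet
 facet normal -0.666 -0.648 -0.369
  outer loop
   vertex 0.5 0.8 1.7
   vertex 1.5 0.0 1.3
   vertex 0.1 0.3 3.3
  endloop
 endfacet
 facet normal 0.809 -0.259 0.528
  outer loop
   vertex 3.1 3.8 2.9
   vertex 2.2 1.4 3.1
   vertex 3.7 1.8 1.0
  endloop
 endfacet
 facet normal 0.381 -0.066 0.922
  outer loop
   vertex 3.1 3.8 2.9
   vertex 0.4 3.6 4.0
   vertex 2.2 1.4 3.1
  endloop
 endfacet
 facet normal -0.425 0.617 -0.663
  outer loop
   vertex 3.5 3.8 2.2
   vertex 2.5 1.5 0.7
   vertex 0.4 3.6 4.0
  endloop
 endfacet
 facet normal -0.096 0.994 -0.055
  outer loop
   vertex 3.5 3.8 2.2
   vertex 0.4 3.6 4.0
   vertex 3.1 3.8 2.9
  endloop
 endfacet
 facet normal 0.083 0.519 -0.851
  outer loop
   vertex 3.5 3.8 2.2
   vertex 3.7 1.8 1.0
   vertex 2.5 1.5 0.7
  endloop
 endfacet
 facet normal 0.850 -0.206 0.485
  outer loop
   vertex 3.5 3.8 2.2
   vertex 3.1 3.8 2.9
   vertex 3.7 1.8 1.0
  endloop
 endfacet
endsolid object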